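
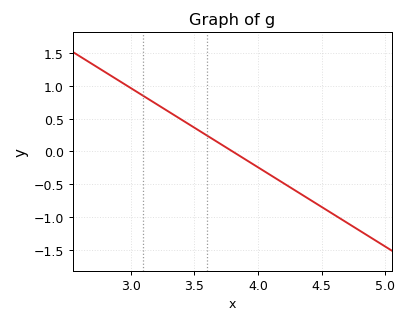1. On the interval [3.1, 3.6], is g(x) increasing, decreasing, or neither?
decreasing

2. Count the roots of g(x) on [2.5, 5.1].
1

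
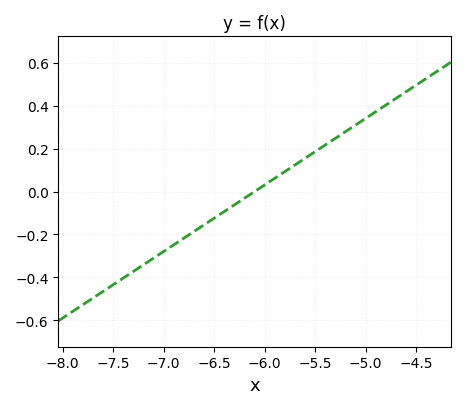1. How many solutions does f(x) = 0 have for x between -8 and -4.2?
1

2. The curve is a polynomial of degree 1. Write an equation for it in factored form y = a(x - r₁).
y = 0.31(x + 6.1)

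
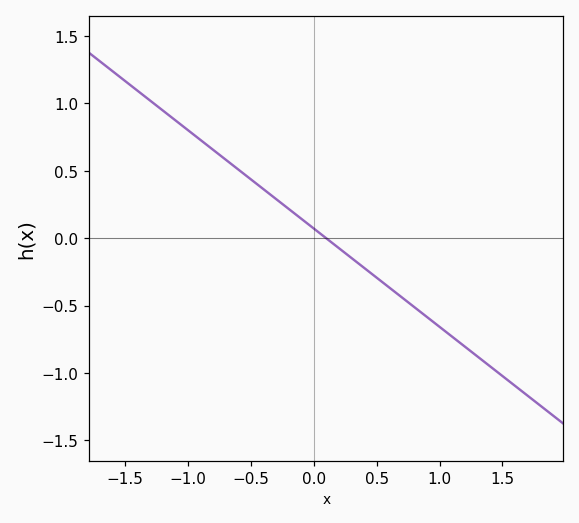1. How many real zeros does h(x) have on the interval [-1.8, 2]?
1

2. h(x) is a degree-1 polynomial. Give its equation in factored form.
y = -0.73(x - 0.1)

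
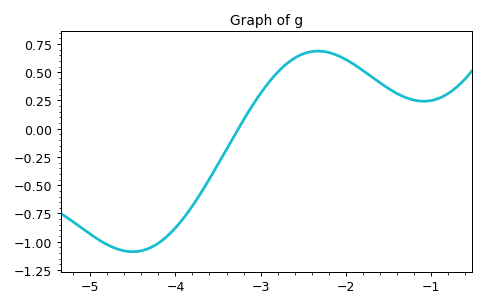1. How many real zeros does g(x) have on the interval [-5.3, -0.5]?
1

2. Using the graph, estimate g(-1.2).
0.253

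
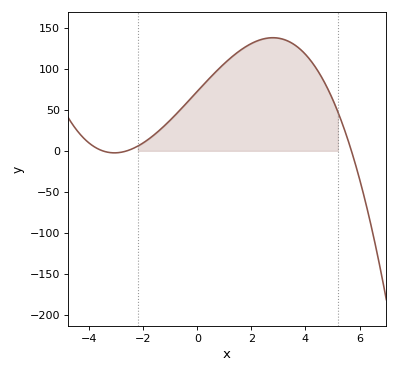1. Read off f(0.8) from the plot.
100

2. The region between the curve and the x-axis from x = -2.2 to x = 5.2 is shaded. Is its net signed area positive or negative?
positive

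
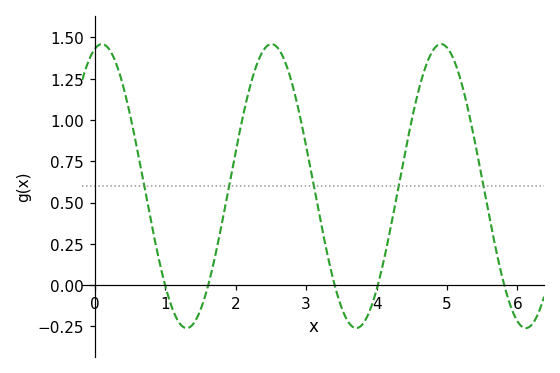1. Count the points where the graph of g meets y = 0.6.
5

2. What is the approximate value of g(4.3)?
0.571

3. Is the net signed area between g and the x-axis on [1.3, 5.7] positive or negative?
positive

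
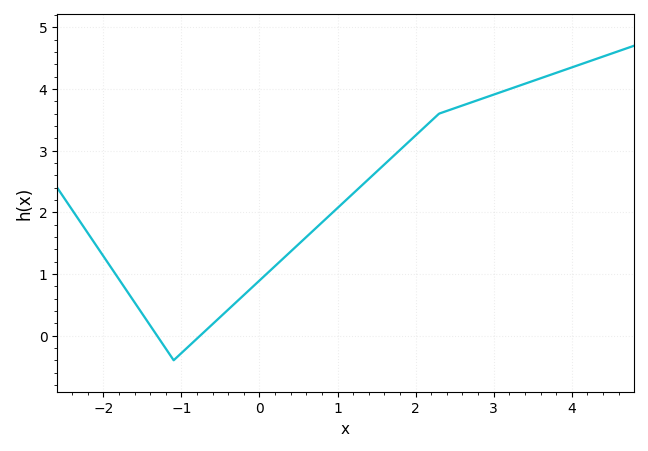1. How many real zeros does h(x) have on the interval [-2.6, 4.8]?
2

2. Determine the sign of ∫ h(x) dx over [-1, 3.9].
positive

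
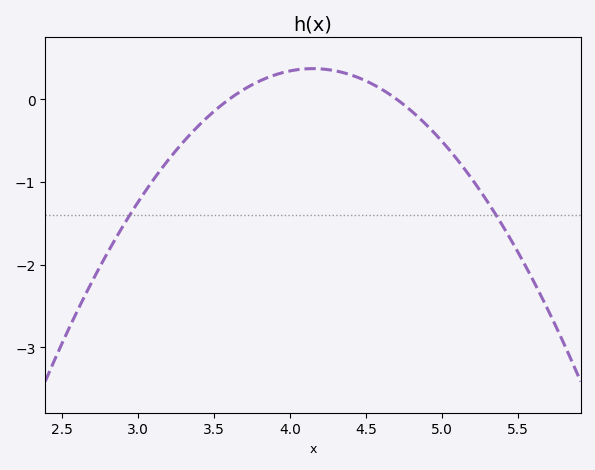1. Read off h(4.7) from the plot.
0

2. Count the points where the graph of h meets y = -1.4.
2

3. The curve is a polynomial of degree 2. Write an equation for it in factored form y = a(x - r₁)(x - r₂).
y = -1.22(x - 3.6)(x - 4.7)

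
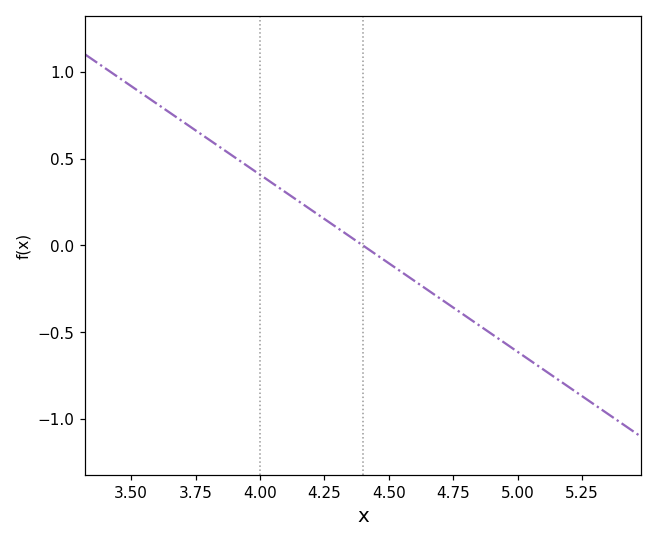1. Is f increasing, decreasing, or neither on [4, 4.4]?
decreasing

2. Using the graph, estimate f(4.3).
0.102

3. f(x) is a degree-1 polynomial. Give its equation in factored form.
y = -1.02(x - 4.4)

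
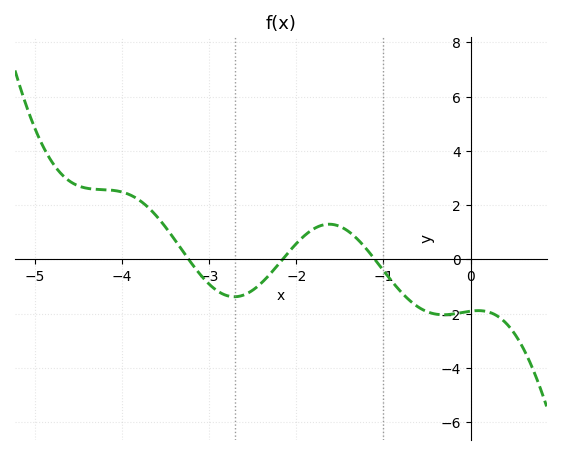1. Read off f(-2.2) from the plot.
-0.166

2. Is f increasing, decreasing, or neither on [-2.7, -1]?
neither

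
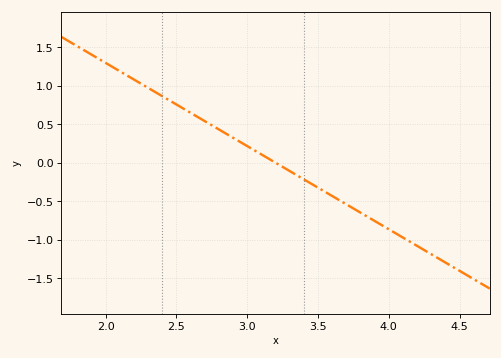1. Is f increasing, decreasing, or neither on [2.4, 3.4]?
decreasing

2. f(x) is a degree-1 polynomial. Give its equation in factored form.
y = -1.08(x - 3.2)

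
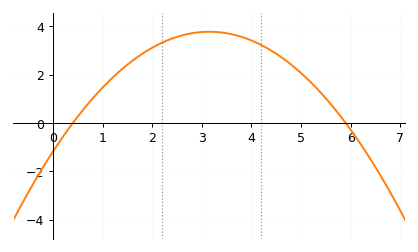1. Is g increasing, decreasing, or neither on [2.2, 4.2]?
neither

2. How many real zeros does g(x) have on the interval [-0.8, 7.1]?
2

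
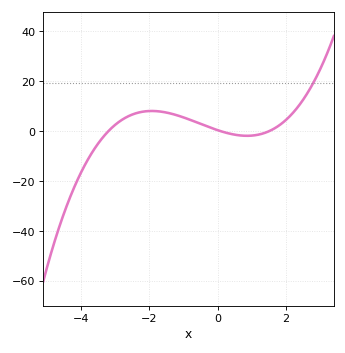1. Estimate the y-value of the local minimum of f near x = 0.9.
-2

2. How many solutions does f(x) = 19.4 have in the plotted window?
1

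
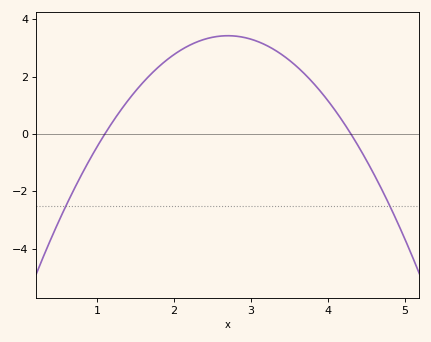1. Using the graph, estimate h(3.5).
2.6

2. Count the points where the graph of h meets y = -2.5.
2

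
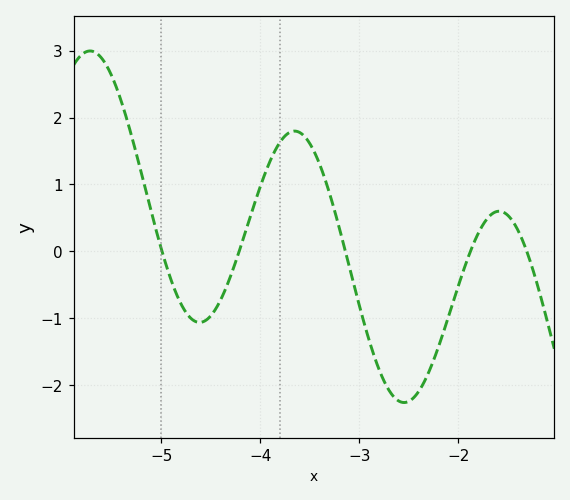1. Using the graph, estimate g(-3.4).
1.3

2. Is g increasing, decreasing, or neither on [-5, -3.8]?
neither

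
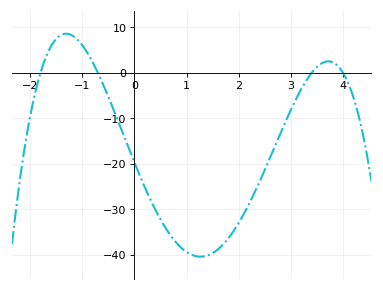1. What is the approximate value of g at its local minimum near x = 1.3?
-40.4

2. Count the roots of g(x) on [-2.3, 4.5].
4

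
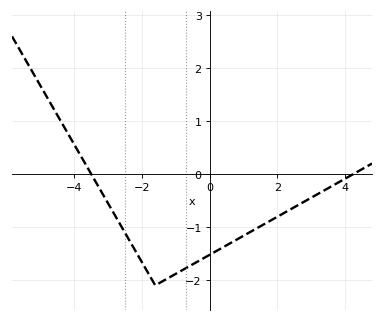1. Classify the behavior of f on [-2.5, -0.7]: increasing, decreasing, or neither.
neither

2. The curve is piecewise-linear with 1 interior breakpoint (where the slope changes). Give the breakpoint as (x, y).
(-1.6, -2.1)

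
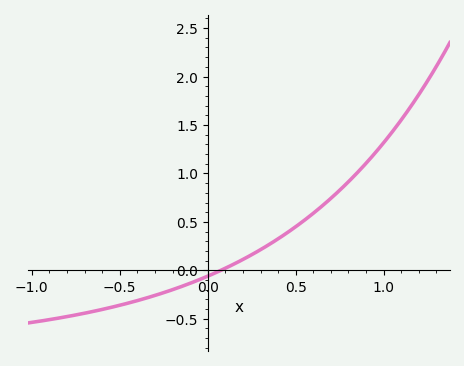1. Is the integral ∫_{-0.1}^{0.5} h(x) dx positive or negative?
positive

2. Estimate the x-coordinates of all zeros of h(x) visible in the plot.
0.05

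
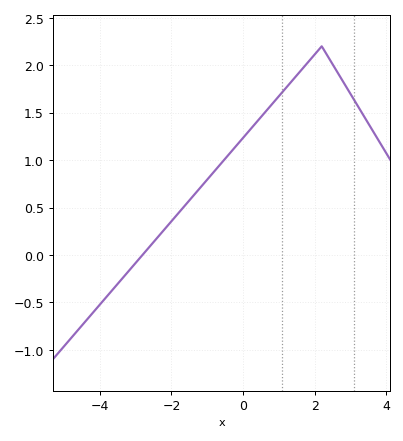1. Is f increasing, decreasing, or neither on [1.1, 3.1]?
neither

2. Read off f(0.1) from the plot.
1.3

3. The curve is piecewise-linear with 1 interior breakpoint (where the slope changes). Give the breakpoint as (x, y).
(2.2, 2.2)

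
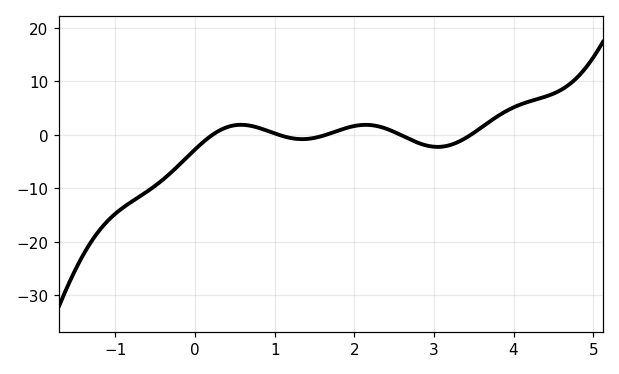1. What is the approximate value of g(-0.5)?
-9.5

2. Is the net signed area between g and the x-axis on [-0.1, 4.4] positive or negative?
positive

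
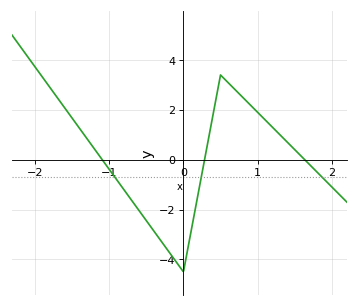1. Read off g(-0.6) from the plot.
-2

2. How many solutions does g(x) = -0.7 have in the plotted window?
3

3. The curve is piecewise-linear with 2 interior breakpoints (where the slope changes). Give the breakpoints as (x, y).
(0, -4.5); (0.5, 3.4)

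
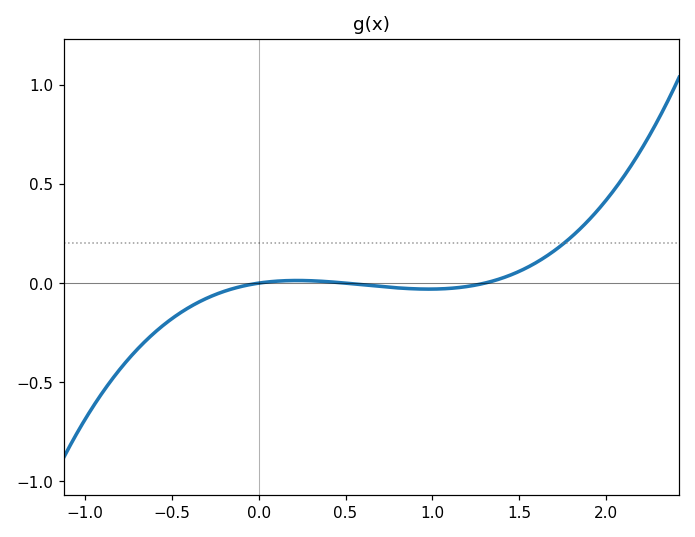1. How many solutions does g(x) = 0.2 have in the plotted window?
1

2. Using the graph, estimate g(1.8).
0.234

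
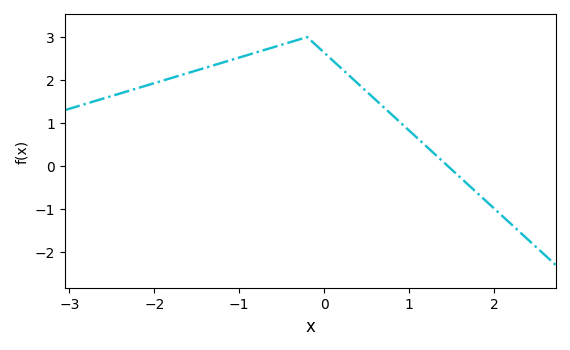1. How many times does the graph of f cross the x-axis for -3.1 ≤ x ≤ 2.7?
1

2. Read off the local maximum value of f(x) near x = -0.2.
3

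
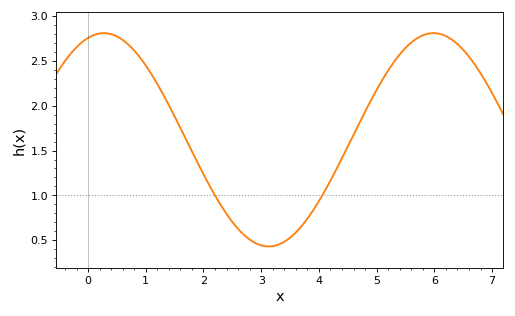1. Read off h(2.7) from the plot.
0.56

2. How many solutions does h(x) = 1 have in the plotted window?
2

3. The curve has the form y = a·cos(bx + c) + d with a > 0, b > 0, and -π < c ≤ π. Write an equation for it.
y = 1.19cos(1.1x - 0.3) + 1.62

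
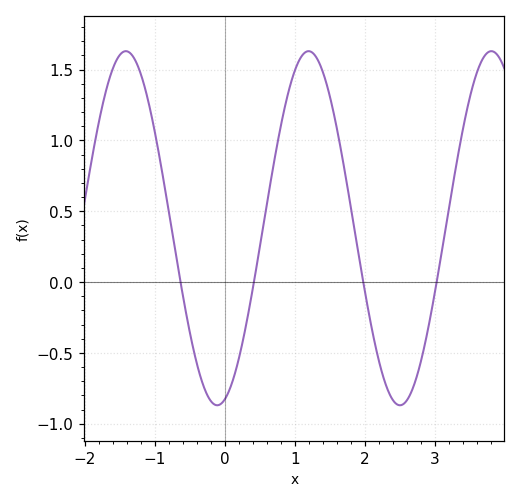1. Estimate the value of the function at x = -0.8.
0.502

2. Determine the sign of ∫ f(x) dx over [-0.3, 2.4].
positive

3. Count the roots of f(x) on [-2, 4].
4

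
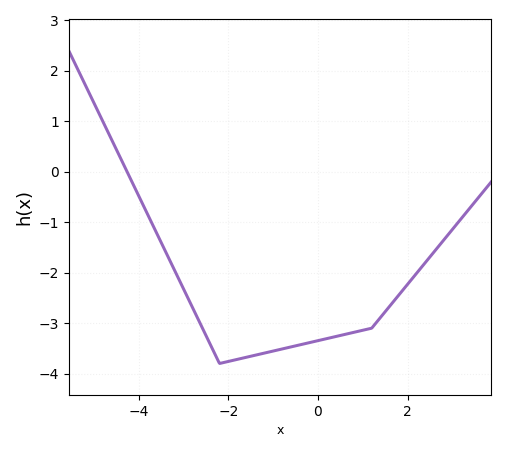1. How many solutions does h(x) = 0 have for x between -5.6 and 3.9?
1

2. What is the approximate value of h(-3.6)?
-1.2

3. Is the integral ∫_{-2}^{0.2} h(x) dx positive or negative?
negative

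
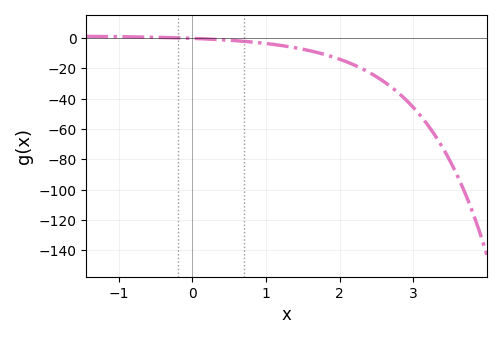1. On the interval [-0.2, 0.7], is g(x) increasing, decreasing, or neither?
decreasing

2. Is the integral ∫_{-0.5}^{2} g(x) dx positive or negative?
negative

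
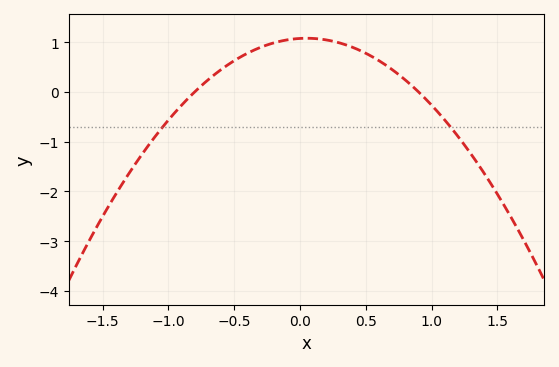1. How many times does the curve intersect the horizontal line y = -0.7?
2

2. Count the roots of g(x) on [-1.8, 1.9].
2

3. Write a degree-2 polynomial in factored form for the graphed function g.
y = -1.49(x + 0.8)(x - 0.9)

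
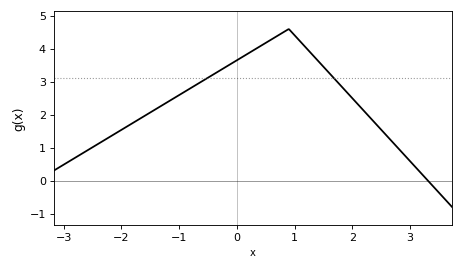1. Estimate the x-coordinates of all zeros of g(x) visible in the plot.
3.3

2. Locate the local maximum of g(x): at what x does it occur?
0.9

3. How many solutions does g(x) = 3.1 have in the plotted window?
2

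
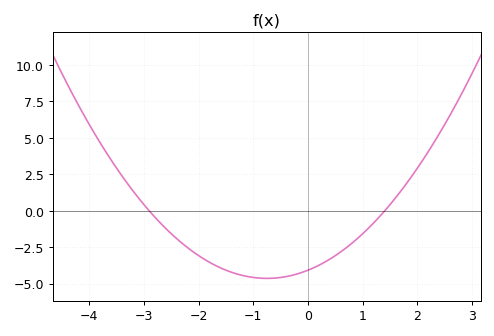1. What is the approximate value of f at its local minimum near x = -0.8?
-4.62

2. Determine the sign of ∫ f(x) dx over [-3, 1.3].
negative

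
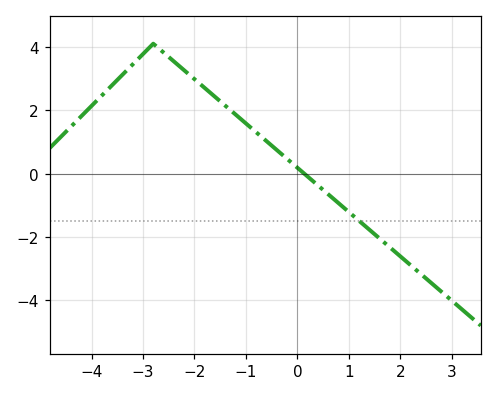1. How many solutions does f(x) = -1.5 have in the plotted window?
1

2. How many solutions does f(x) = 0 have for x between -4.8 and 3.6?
1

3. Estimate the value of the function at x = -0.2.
0.4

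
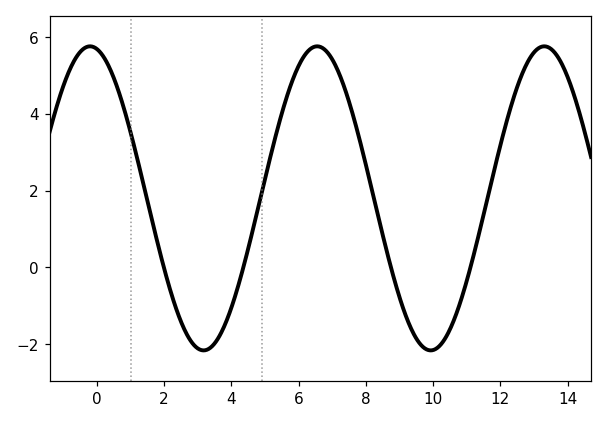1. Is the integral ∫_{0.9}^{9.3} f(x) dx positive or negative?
positive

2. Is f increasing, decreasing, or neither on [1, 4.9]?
neither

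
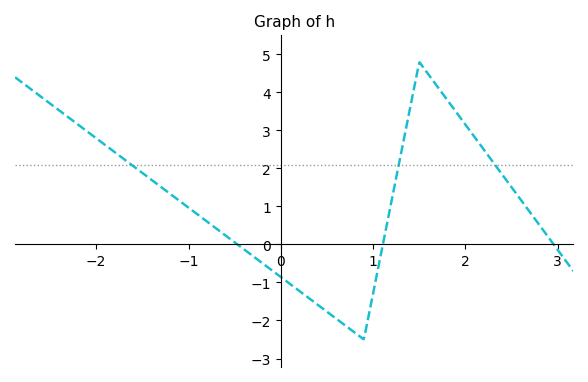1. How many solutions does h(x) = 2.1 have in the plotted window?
3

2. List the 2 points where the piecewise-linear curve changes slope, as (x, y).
(0.9, -2.5); (1.5, 4.8)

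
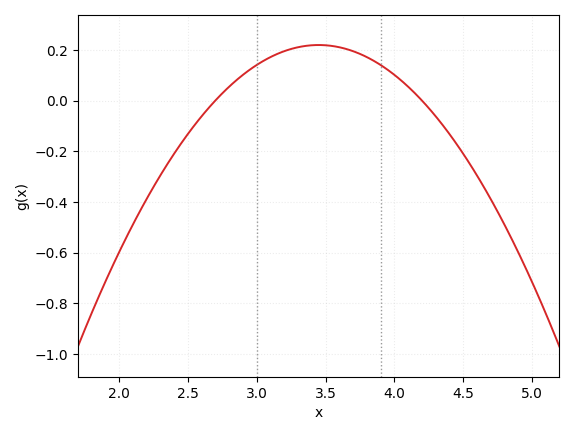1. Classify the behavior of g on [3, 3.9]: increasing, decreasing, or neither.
neither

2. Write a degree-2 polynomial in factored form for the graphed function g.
y = -0.39(x - 2.7)(x - 4.2)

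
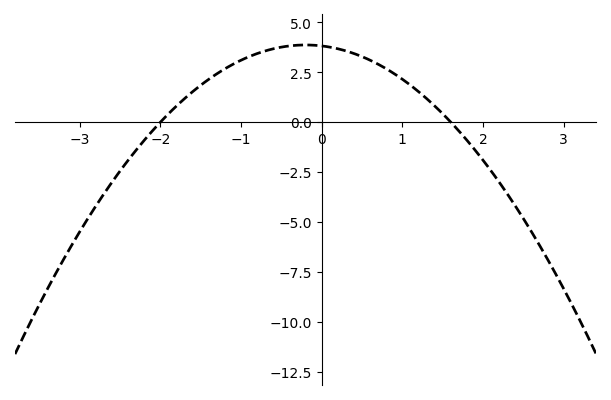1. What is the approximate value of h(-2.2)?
-0.904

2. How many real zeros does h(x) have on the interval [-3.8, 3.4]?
2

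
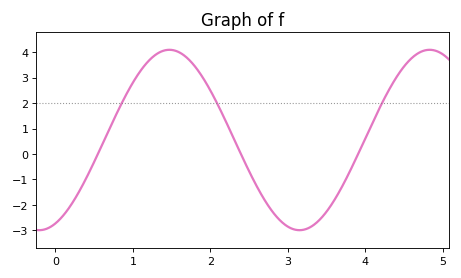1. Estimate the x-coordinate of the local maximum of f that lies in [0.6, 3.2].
1.47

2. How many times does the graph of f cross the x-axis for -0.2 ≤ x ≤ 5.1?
3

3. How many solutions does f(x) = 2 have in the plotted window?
3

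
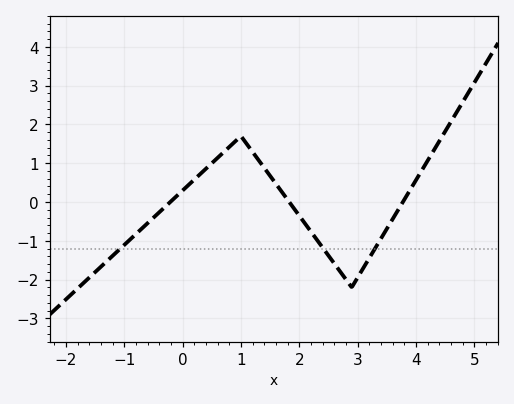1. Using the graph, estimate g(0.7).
1.28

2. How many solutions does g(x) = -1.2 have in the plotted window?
3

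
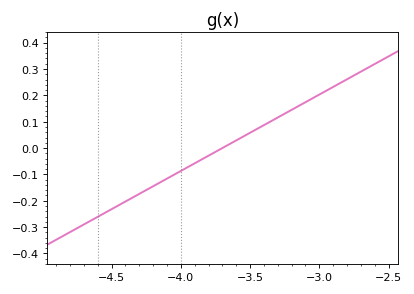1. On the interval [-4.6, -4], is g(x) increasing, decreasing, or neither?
increasing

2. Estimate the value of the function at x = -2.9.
0.232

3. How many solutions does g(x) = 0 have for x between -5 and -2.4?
1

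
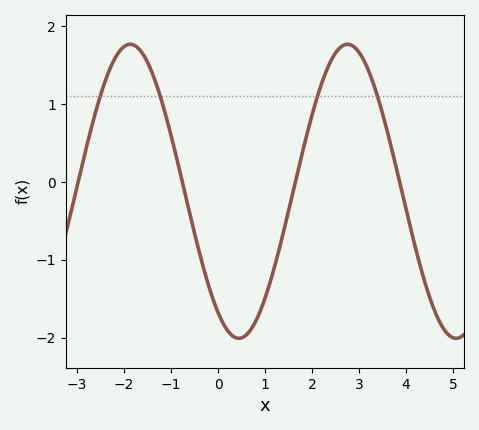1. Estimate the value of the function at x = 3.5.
0.9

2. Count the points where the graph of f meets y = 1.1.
4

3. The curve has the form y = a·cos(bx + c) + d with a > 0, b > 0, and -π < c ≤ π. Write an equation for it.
y = 1.89cos(1.4x + 2.5) - 0.12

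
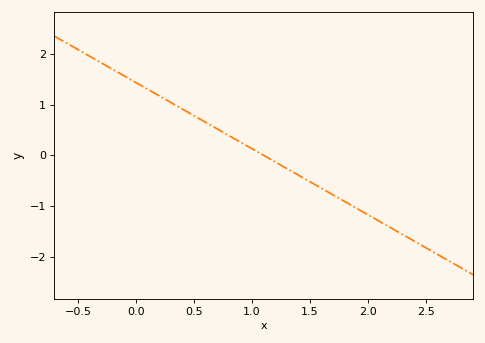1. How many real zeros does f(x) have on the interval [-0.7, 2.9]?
1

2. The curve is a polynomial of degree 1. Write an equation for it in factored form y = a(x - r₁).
y = -1.3(x - 1.1)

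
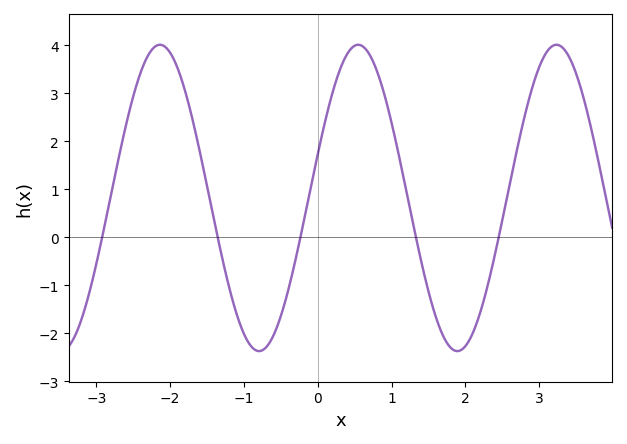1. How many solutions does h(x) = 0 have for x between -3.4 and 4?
5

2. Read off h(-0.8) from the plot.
-2.37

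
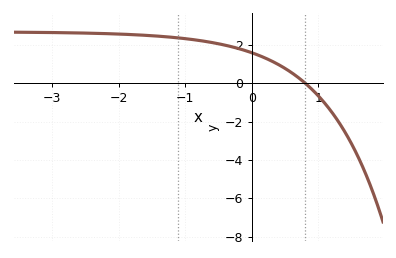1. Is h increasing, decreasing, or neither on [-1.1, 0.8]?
decreasing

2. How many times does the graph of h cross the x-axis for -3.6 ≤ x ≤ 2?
1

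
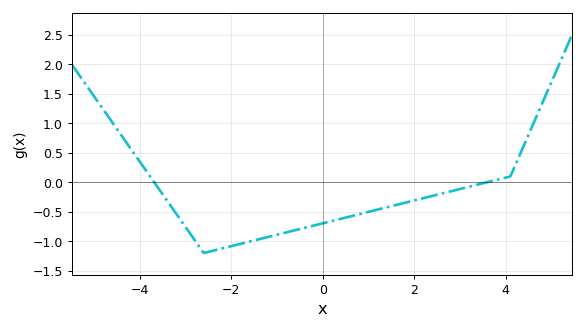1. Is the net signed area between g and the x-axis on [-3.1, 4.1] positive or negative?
negative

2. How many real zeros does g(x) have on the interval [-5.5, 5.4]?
2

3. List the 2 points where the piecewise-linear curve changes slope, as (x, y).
(-2.6, -1.2); (4.1, 0.1)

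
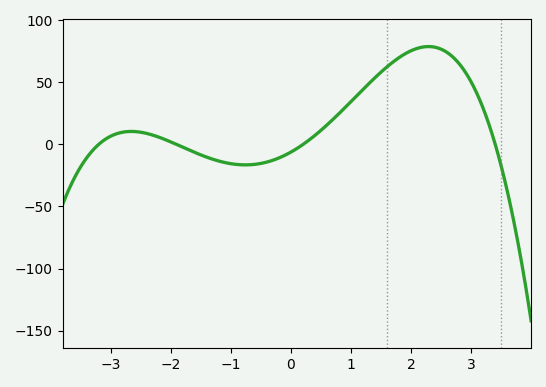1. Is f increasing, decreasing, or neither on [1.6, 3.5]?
neither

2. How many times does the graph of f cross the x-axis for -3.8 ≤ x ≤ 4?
4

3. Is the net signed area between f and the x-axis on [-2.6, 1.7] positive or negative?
positive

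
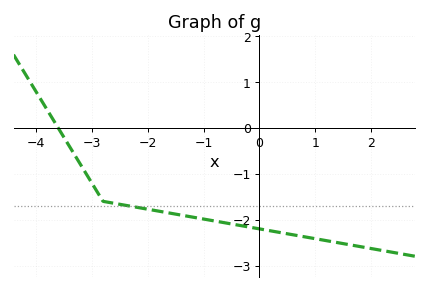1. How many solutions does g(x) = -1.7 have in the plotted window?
1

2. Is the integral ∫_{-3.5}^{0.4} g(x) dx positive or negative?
negative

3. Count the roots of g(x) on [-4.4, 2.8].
1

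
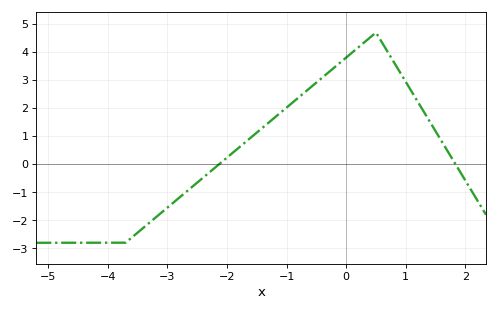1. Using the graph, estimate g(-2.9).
-1.37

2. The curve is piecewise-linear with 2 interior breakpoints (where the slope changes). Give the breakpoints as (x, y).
(-3.7, -2.8); (0.5, 4.7)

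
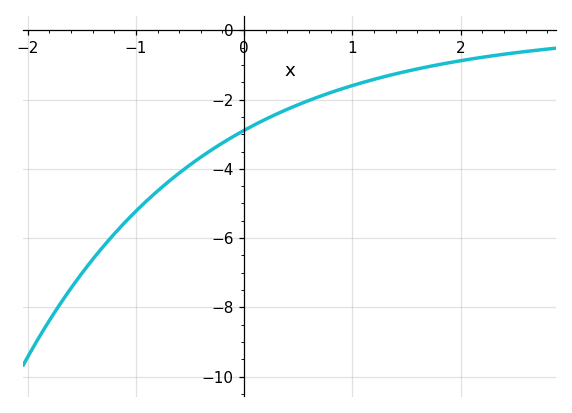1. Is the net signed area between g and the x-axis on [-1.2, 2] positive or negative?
negative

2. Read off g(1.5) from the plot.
-1.2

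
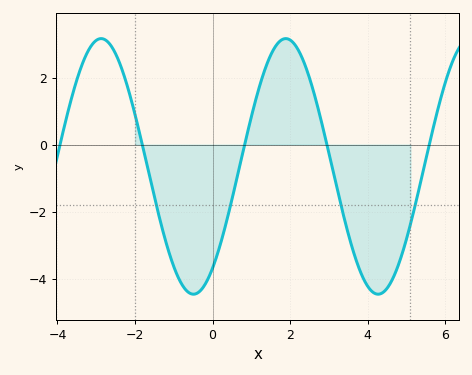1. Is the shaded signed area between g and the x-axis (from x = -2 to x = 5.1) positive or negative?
negative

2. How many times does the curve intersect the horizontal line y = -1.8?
4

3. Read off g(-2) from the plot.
0.895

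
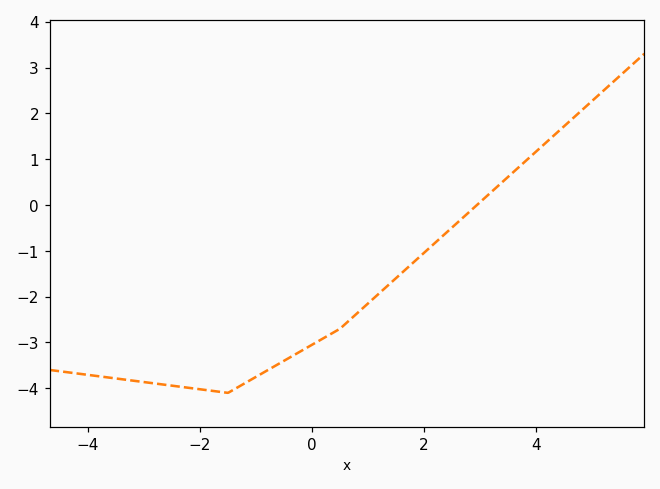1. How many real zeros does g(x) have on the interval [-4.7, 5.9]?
1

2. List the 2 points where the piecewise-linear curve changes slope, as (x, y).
(-1.5, -4.1); (0.5, -2.7)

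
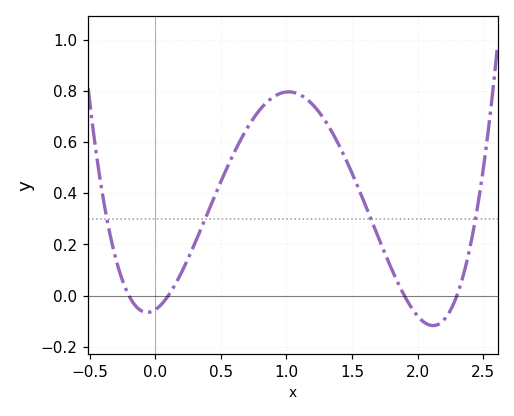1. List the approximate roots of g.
-0.2, 0.1, 1.9, 2.3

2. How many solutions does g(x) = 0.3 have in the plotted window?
4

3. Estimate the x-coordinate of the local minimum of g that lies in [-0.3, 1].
-0.05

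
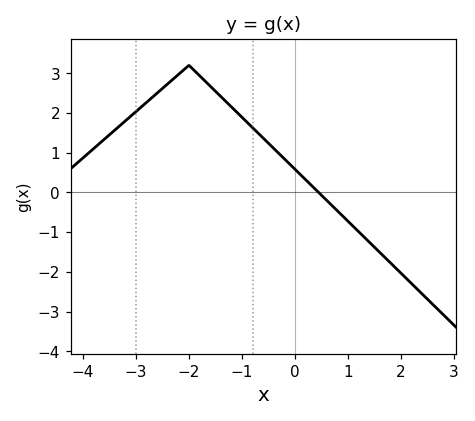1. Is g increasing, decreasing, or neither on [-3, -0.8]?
neither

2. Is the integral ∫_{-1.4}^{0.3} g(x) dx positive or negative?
positive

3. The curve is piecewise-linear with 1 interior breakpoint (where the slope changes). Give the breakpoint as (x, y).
(-2, 3.2)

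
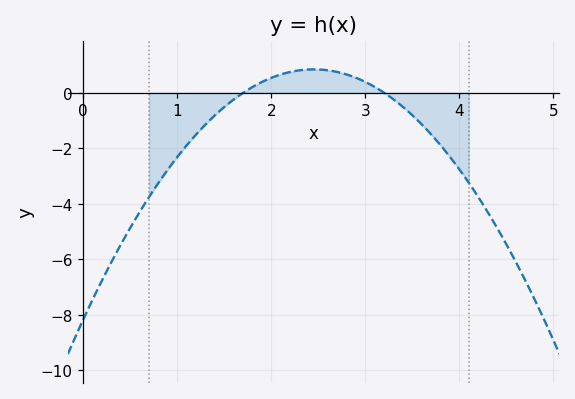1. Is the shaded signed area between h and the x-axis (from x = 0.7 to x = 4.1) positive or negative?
negative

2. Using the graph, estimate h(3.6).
-1.14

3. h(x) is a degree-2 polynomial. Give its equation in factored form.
y = -1.5(x - 1.7)(x - 3.2)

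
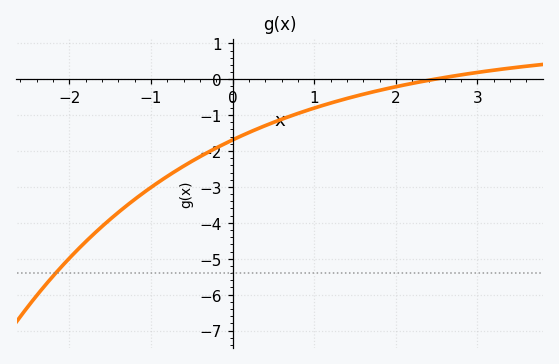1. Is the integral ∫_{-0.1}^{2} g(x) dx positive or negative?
negative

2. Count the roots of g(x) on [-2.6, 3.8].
1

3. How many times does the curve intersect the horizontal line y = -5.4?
1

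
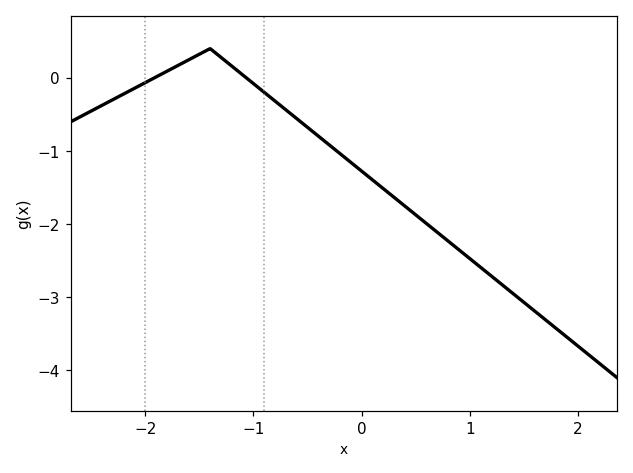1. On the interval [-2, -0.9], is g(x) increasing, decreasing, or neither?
neither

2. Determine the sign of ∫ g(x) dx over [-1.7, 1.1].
negative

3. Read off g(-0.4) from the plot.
-0.796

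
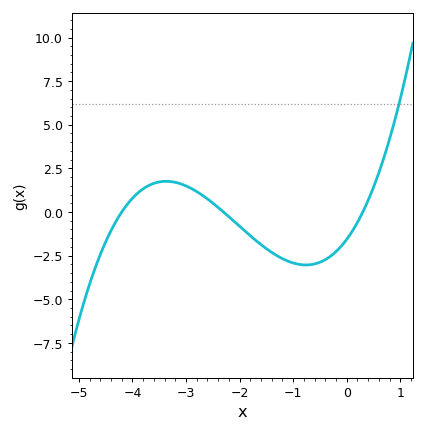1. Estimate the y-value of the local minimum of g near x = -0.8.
-3.03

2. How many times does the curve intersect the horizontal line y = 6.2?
1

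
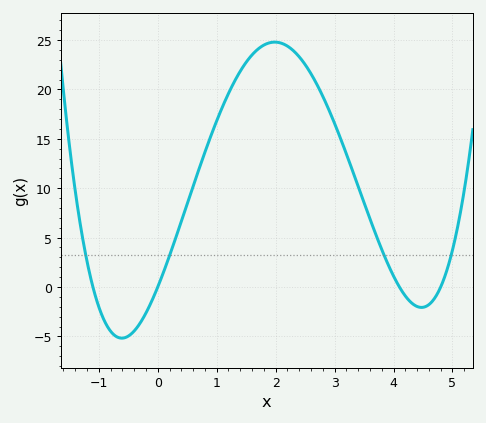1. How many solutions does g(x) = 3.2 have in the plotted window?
4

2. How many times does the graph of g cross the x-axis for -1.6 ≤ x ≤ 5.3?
4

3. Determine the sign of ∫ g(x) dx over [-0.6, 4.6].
positive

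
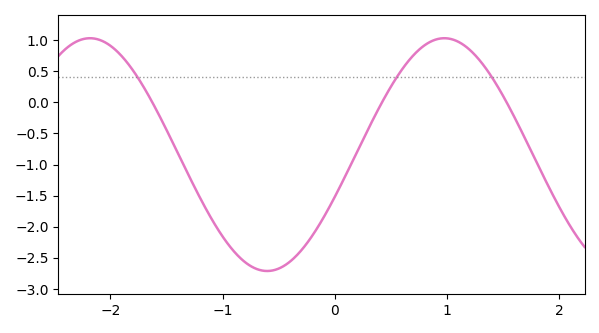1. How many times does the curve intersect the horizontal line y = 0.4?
3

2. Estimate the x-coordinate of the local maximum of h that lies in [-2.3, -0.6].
-2.18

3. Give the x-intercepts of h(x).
-1.63, 0.42, 1.53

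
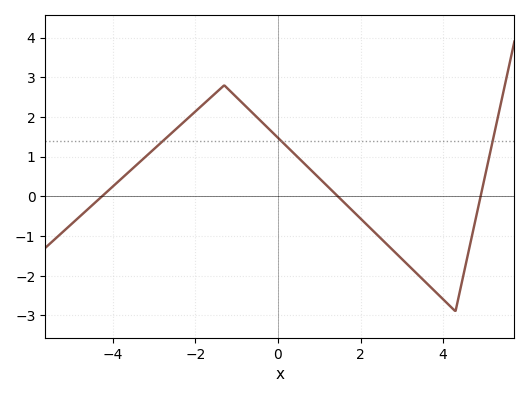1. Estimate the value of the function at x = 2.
-0.6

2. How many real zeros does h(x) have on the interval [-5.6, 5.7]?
3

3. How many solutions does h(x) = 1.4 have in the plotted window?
3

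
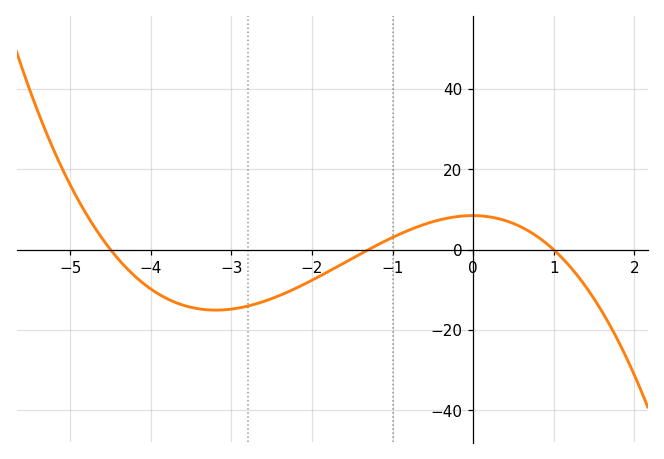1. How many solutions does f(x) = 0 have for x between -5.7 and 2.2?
3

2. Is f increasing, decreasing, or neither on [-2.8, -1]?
increasing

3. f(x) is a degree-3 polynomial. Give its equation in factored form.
y = -1.45(x + 4.5)(x + 1.3)(x - 1)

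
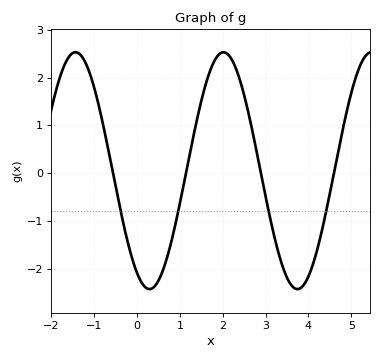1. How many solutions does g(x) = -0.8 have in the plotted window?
4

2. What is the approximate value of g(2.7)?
0.8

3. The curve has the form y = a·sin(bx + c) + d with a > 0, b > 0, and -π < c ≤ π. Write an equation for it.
y = 2.48sin(1.8x - 2.1) + 0.05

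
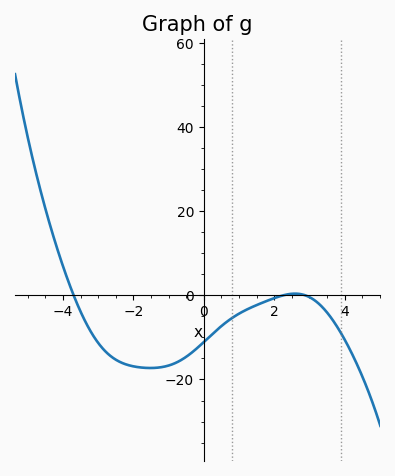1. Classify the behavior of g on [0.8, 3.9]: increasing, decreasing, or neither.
neither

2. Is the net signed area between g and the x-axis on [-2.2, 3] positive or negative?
negative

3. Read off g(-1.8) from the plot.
-18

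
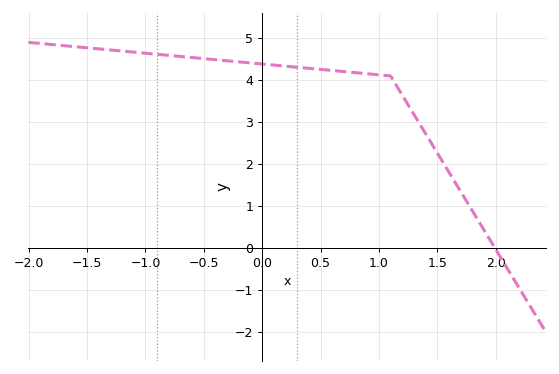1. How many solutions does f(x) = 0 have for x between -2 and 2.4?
1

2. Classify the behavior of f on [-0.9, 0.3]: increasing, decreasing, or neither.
decreasing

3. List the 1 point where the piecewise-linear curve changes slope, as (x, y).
(1.1, 4.1)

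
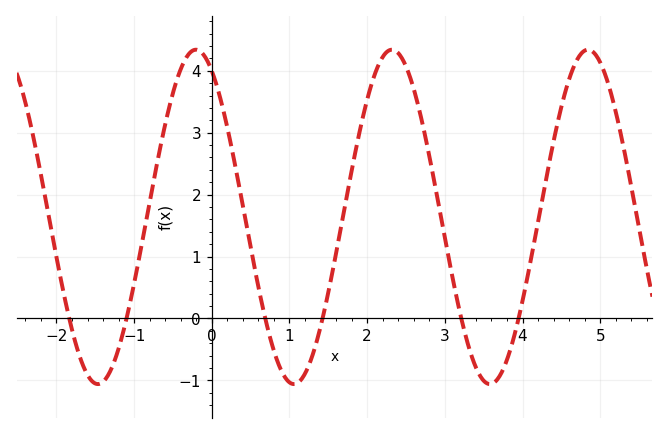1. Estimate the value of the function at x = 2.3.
4.3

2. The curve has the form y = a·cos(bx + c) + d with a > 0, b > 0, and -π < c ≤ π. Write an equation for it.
y = 2.7cos(2.5x + 0.51) + 1.64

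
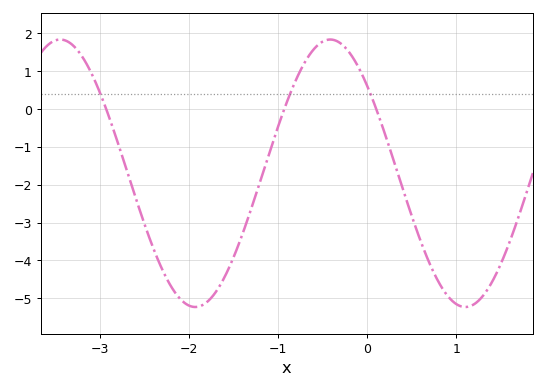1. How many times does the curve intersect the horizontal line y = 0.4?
3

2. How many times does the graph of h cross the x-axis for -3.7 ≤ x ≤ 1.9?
3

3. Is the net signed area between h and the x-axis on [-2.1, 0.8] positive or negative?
negative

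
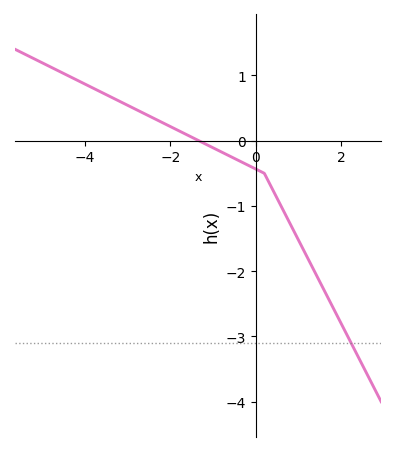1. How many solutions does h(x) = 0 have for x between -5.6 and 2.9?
1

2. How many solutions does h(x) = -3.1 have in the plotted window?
1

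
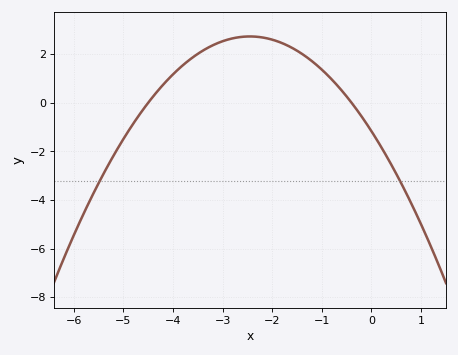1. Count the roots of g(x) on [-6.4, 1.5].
2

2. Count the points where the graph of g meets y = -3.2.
2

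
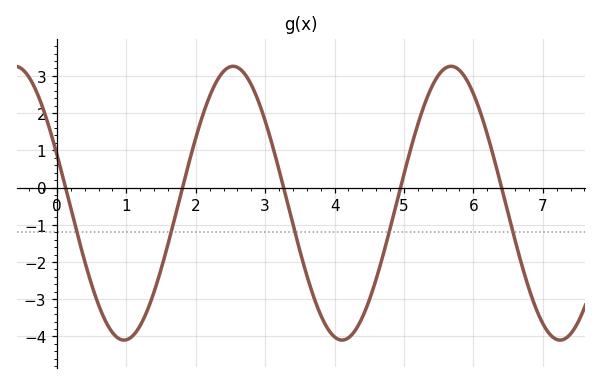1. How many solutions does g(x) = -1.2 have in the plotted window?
5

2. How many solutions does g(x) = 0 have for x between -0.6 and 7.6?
5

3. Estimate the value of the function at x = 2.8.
2.76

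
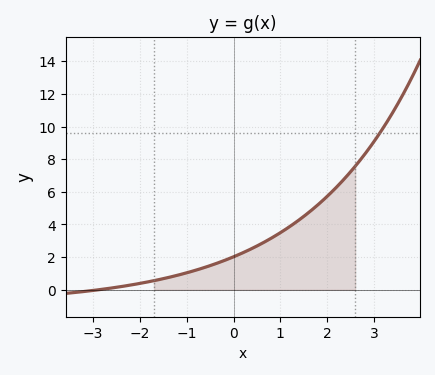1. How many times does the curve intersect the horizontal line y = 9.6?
1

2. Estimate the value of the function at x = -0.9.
1.2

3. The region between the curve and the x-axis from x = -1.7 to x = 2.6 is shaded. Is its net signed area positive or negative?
positive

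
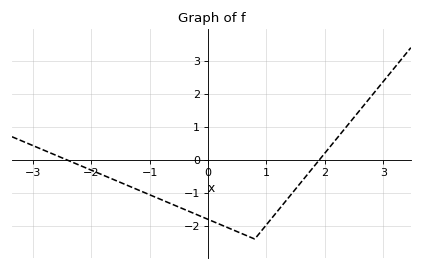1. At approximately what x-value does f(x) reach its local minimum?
0.8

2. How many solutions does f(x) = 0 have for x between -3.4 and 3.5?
2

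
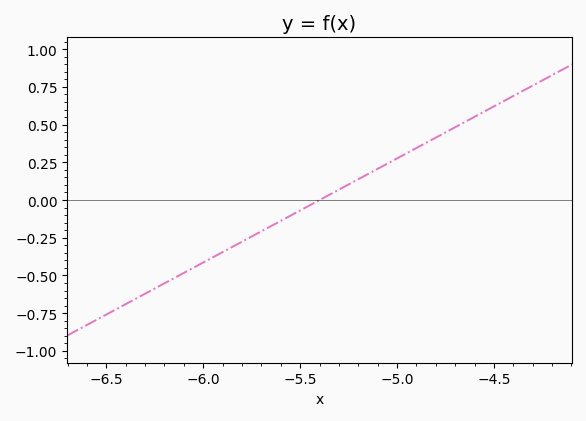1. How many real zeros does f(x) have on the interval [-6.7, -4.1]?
1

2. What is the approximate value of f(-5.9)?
-0.345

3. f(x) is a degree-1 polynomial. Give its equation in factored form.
y = 0.69(x + 5.4)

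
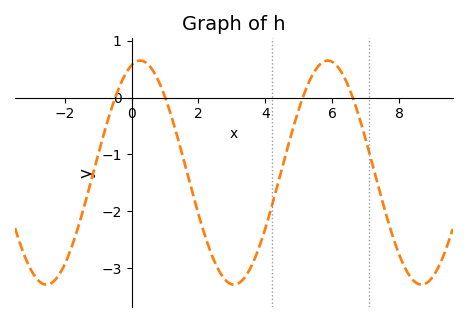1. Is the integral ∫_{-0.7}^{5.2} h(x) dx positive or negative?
negative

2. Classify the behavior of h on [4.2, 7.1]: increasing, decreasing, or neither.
neither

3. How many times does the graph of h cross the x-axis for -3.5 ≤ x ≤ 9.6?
4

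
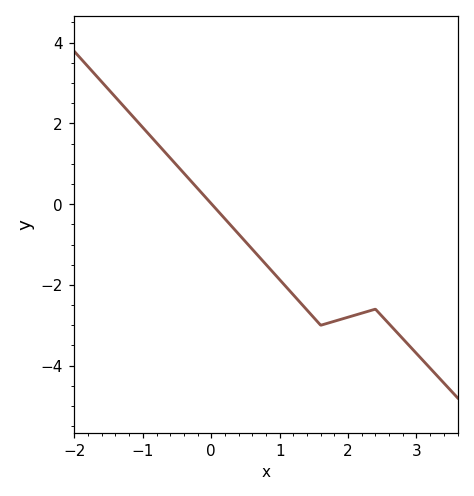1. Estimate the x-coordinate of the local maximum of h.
2.4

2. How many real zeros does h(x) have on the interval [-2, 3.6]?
1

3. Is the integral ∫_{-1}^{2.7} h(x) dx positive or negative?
negative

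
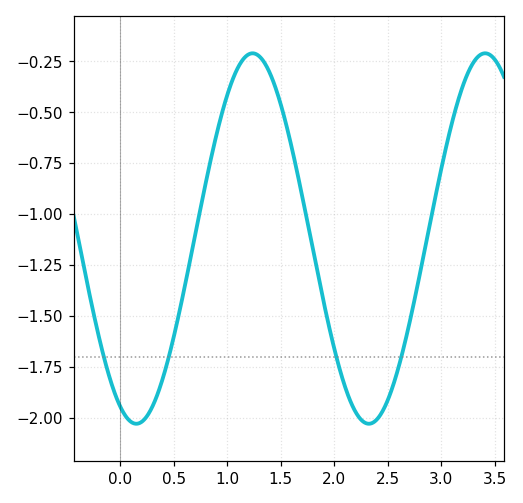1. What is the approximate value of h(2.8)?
-1.3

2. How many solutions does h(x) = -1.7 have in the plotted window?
4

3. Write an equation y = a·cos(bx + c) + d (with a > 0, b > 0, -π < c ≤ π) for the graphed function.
y = 0.91cos(2.9x + 2.7) - 1.12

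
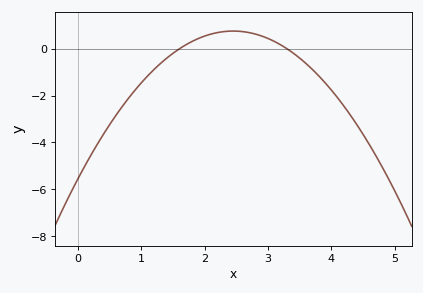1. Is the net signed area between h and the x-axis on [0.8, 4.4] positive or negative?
negative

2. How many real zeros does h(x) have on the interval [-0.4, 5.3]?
2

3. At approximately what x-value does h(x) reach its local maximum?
2.4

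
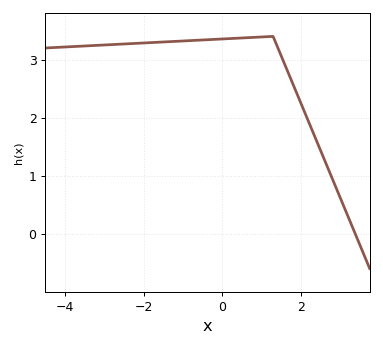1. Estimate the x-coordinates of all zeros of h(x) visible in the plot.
3.4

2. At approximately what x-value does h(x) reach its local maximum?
1.2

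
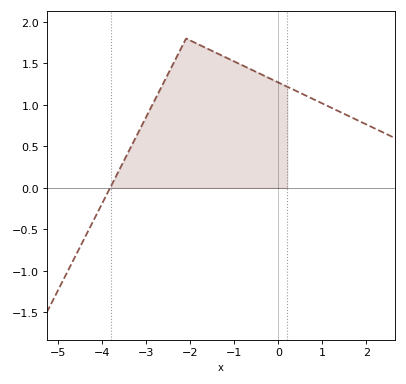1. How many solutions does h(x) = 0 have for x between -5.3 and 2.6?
1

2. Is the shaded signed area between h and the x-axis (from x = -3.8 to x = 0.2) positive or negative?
positive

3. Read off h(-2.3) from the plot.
1.59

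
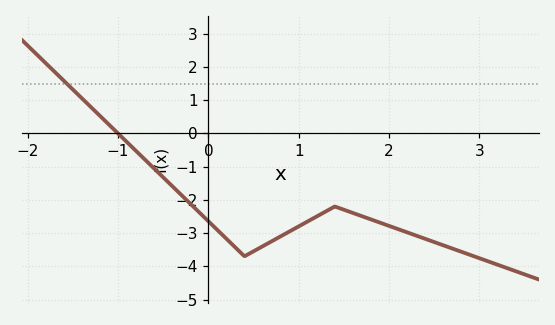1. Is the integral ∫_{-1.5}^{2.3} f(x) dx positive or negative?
negative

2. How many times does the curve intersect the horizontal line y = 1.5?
1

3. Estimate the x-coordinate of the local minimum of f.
0.4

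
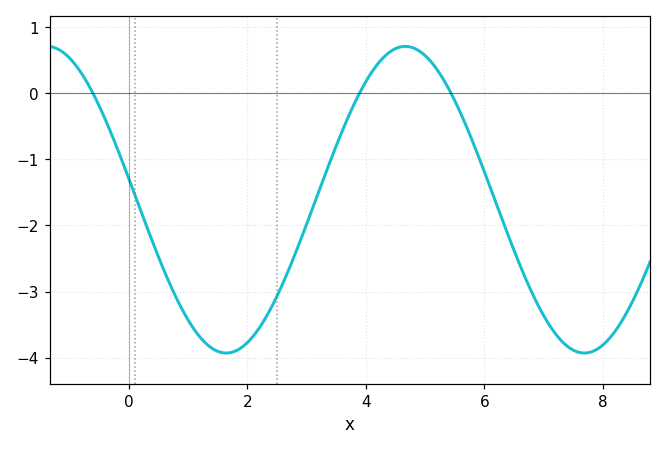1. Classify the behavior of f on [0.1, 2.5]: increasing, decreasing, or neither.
neither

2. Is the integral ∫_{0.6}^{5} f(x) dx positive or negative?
negative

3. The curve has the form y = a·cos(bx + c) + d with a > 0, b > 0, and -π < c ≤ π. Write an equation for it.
y = 2.32cos(1.04x + 1.43) - 1.61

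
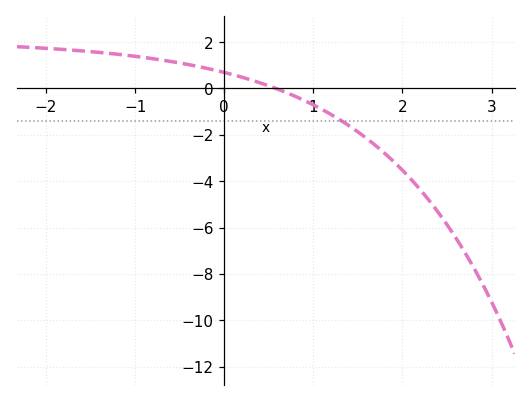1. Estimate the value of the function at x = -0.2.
0.8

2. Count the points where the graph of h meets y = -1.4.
1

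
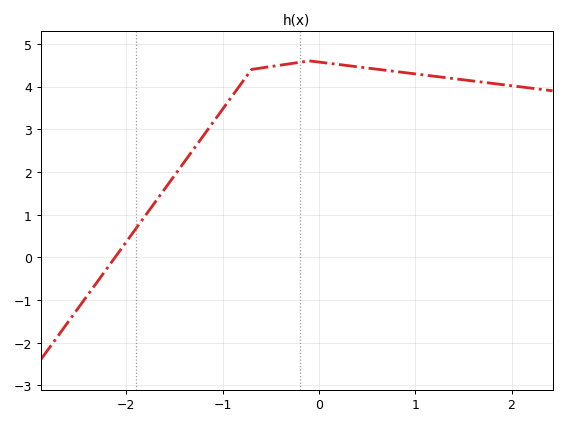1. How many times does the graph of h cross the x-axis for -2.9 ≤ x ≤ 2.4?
1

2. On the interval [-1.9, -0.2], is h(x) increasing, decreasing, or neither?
increasing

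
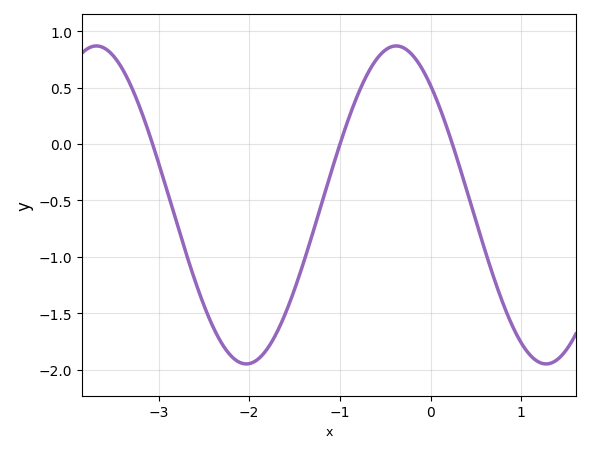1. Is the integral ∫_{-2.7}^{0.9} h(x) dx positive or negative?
negative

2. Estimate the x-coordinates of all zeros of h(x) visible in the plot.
-3.07, -0.998, 0.241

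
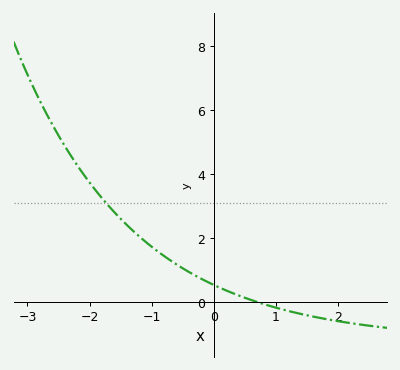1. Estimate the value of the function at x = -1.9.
3.48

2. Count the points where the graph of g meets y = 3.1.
1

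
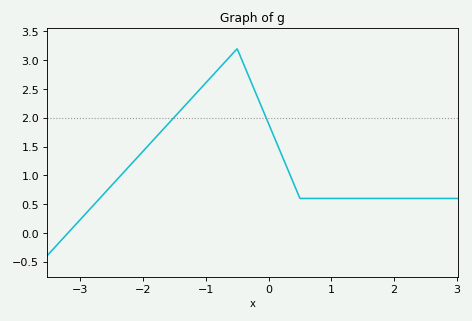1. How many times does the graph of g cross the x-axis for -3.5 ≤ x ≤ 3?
1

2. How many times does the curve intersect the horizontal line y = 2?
2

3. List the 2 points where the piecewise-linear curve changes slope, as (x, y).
(-0.5, 3.2); (0.5, 0.6)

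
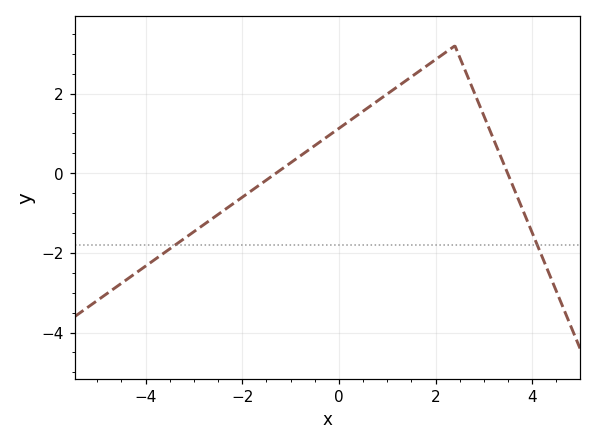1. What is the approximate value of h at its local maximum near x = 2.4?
3.2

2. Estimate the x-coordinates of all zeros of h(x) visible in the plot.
-1.3, 3.49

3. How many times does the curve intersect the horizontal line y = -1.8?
2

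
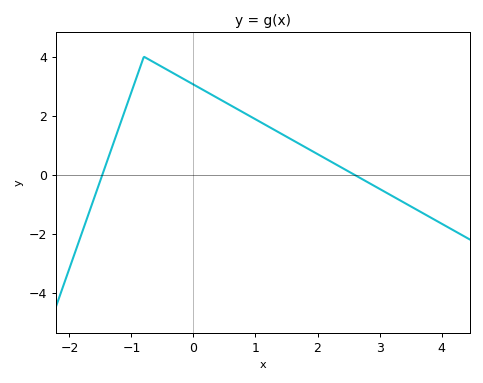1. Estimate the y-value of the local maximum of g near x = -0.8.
4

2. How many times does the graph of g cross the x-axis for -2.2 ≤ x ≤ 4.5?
2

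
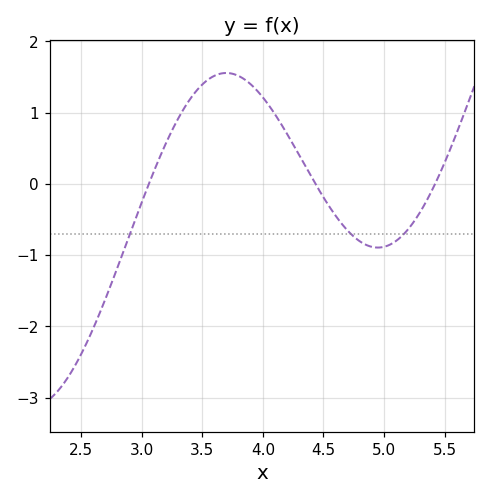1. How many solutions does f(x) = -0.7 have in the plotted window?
3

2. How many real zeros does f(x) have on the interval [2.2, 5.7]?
3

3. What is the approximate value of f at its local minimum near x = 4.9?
-0.9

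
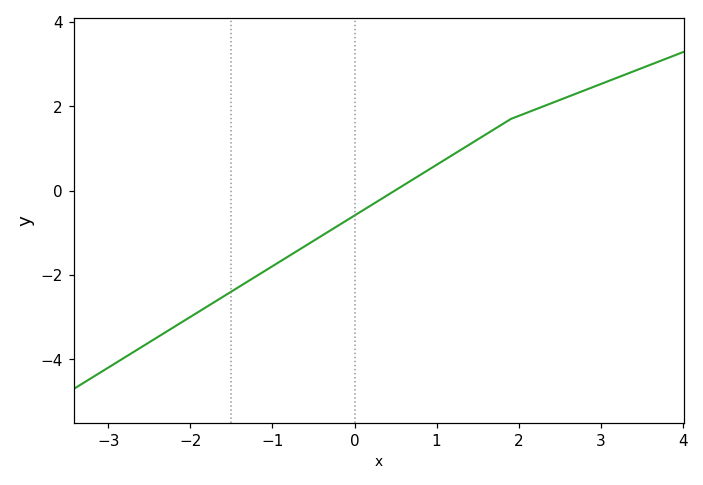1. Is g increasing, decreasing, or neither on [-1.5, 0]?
increasing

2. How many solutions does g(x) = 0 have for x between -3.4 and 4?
1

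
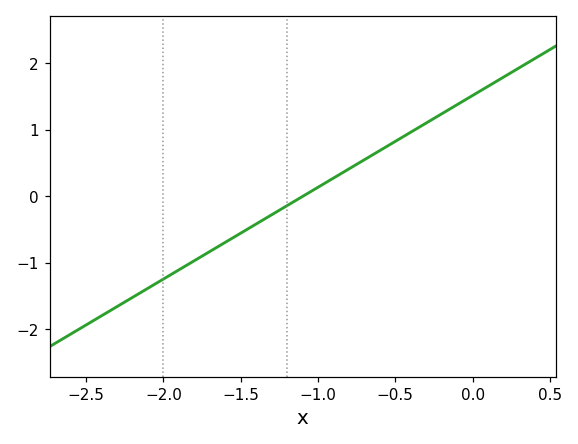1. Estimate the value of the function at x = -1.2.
-0.138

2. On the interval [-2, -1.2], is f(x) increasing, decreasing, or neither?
increasing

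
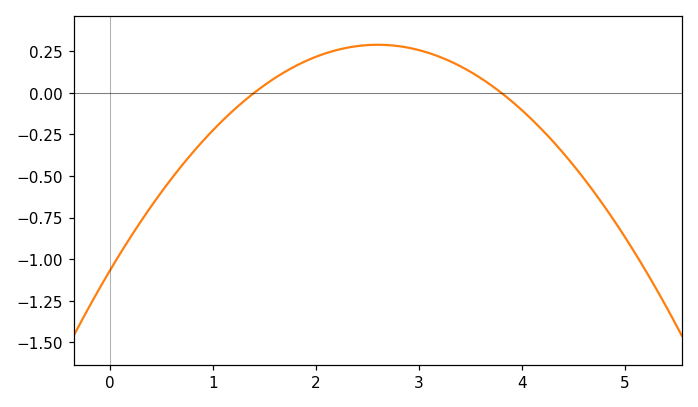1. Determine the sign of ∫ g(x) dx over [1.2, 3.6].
positive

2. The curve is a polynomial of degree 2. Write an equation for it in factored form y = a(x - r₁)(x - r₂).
y = -0.2(x - 1.4)(x - 3.8)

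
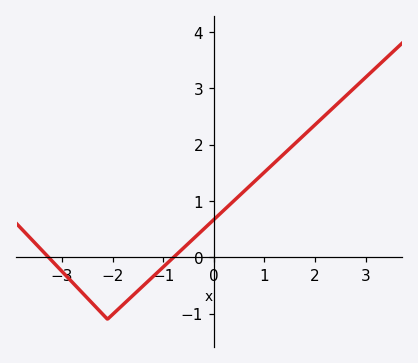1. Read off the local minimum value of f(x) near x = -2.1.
-1.1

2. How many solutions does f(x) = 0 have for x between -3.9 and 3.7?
2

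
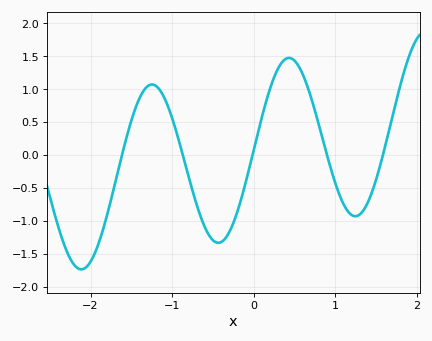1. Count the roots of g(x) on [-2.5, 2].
5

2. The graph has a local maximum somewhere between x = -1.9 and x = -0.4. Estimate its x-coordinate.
-1.25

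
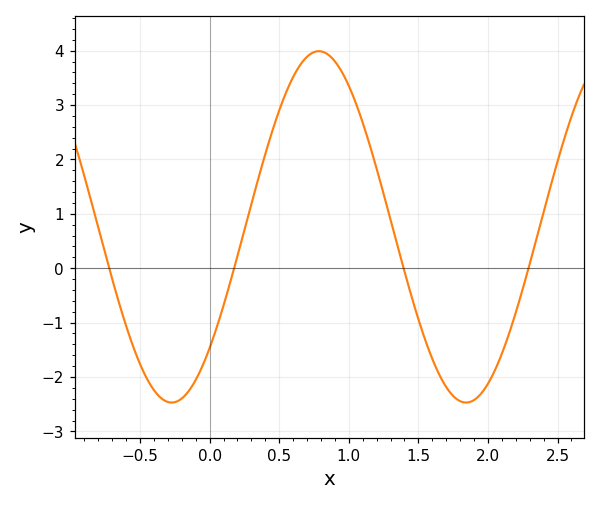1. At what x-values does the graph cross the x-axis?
-0.722, 0.176, 1.39, 2.29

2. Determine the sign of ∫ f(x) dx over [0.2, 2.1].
positive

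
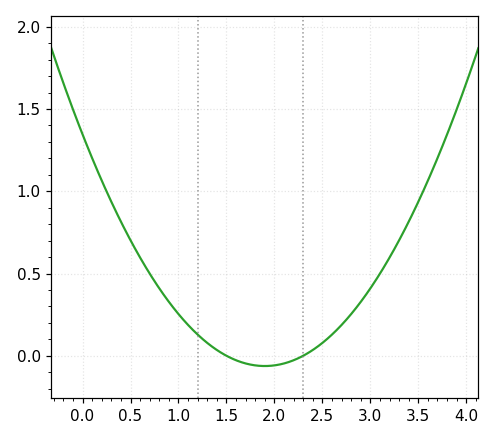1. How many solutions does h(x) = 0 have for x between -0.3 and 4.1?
2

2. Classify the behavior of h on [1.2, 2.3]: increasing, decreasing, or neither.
neither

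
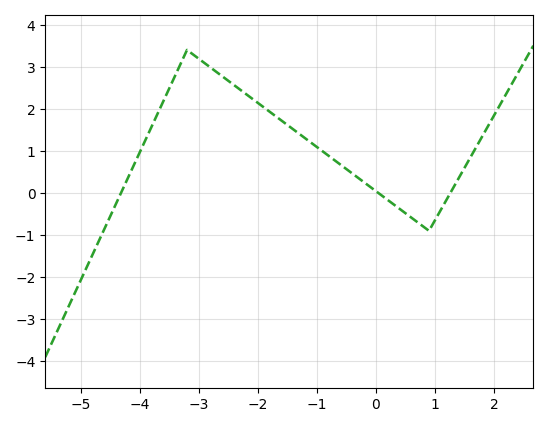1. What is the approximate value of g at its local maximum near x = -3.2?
3.4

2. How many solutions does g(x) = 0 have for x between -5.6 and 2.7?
3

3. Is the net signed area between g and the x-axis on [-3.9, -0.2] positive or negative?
positive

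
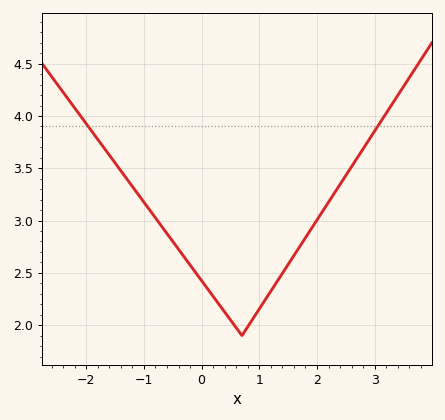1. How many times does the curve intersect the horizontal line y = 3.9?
2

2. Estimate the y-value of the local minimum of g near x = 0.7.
1.9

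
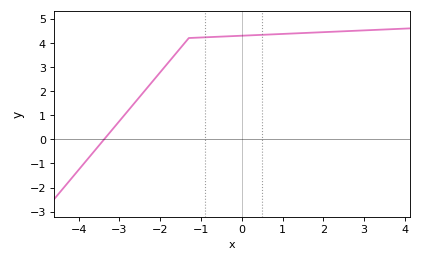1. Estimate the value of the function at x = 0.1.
4.3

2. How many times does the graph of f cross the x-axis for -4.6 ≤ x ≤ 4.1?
1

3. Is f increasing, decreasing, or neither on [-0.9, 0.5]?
increasing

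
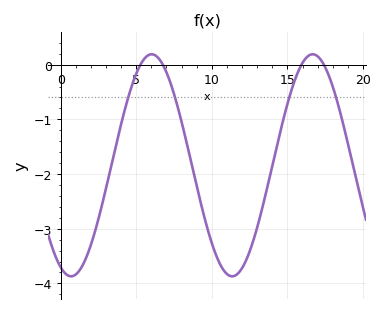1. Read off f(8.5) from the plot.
-1.6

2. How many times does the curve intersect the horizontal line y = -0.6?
4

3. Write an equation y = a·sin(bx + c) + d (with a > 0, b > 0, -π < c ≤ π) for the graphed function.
y = 2.03sin(0.59x - 2) - 1.84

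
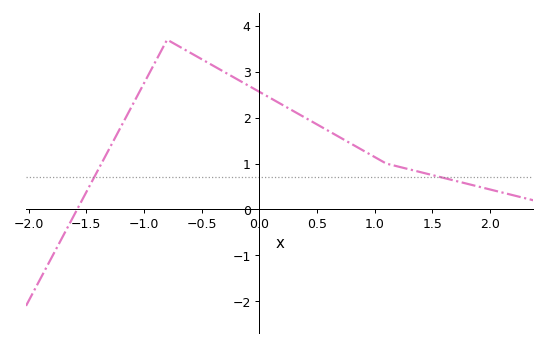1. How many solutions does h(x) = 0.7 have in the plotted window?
2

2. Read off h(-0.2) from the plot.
2.85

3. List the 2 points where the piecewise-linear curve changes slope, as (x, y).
(-0.8, 3.7); (1.1, 1)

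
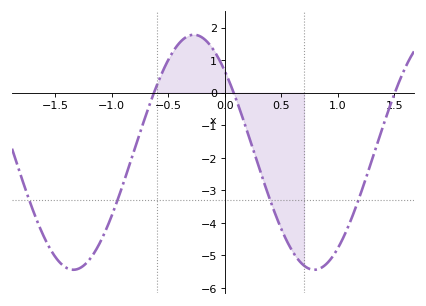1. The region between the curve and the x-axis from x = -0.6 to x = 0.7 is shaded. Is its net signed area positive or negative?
negative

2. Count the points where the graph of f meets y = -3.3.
4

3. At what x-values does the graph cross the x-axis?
-0.65, 0.1, 1.5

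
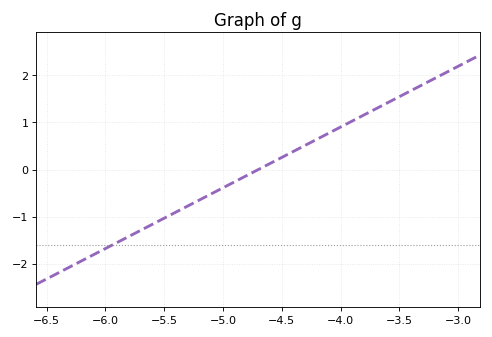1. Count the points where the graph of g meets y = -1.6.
1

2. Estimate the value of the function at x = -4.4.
0.387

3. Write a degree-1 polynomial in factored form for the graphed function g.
y = 1.29(x + 4.7)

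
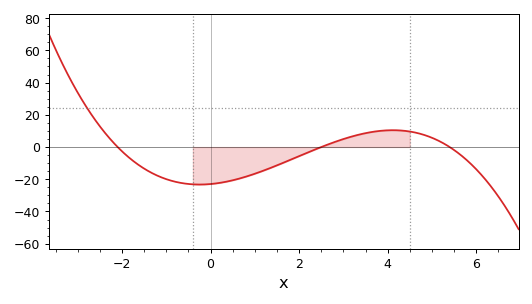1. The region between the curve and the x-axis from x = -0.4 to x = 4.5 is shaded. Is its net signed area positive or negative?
negative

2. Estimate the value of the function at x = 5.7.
-6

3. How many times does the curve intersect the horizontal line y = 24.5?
1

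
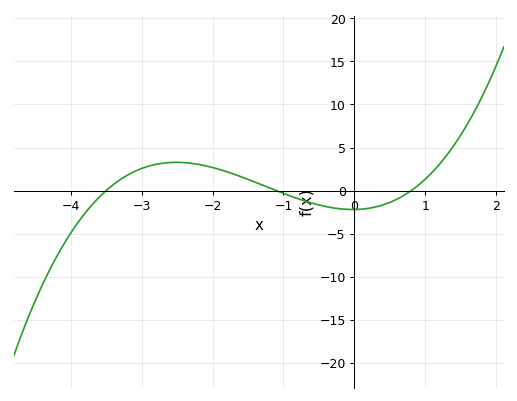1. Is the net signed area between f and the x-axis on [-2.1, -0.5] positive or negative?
positive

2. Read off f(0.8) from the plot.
0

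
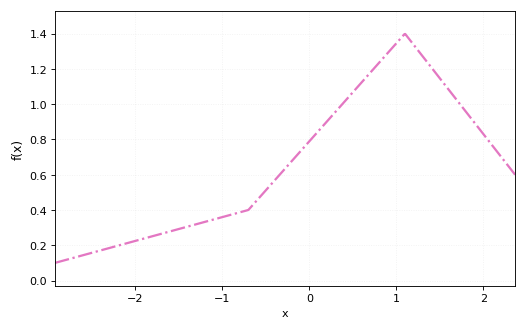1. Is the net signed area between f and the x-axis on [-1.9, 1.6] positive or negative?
positive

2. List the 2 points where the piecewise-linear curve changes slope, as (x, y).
(-0.7, 0.4); (1.1, 1.4)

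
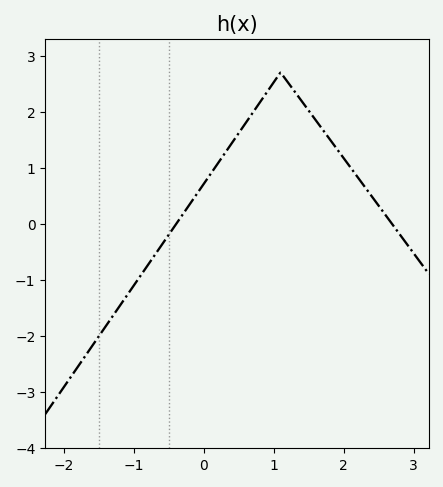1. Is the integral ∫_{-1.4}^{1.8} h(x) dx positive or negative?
positive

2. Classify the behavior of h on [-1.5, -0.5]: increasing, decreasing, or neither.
increasing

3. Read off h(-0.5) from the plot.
-0.2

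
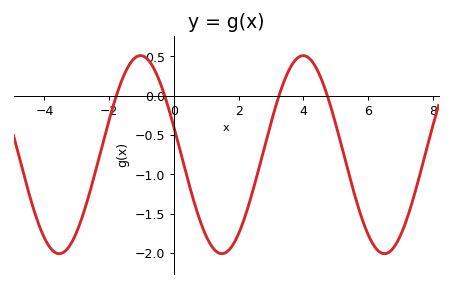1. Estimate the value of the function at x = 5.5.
-1.15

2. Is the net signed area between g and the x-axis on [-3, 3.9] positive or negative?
negative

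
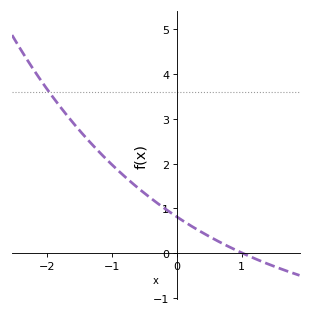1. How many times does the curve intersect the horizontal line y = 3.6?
1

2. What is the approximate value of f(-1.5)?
2.73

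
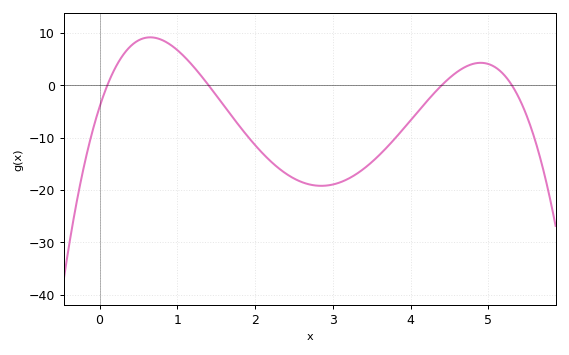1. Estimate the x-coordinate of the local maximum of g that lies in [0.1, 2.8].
0.651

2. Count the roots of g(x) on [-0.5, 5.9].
4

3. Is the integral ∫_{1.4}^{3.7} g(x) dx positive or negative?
negative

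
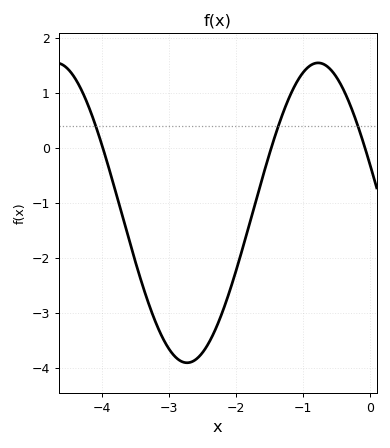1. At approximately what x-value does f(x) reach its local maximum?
-0.776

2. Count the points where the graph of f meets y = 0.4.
3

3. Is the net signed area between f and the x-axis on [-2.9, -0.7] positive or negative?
negative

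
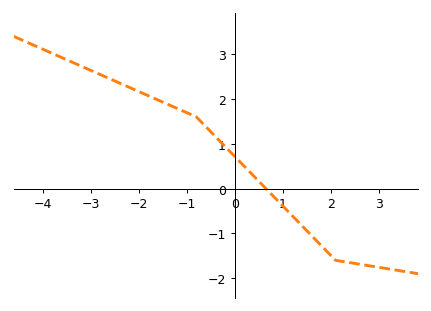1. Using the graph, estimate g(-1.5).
1.9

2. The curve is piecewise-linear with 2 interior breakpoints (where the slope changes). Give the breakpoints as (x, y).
(-0.8, 1.6); (2.1, -1.6)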